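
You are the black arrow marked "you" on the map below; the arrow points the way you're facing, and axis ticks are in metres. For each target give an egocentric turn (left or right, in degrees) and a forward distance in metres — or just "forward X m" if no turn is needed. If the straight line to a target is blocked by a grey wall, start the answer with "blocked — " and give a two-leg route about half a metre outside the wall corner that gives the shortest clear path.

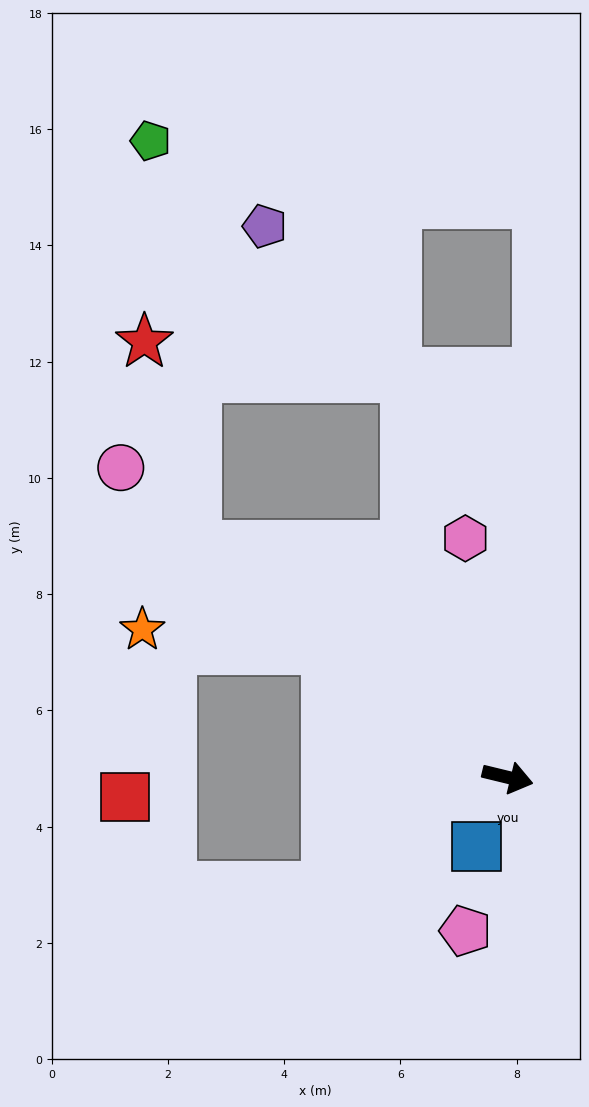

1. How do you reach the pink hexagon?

turn left 114°, forward 4.2 m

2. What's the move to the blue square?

turn right 101°, forward 1.3 m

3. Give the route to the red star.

blocked — turn left 157°, forward 6.7 m, then turn right 39°, forward 3.6 m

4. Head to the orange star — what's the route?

blocked — turn left 158°, forward 3.8 m, then turn left 29°, forward 3.2 m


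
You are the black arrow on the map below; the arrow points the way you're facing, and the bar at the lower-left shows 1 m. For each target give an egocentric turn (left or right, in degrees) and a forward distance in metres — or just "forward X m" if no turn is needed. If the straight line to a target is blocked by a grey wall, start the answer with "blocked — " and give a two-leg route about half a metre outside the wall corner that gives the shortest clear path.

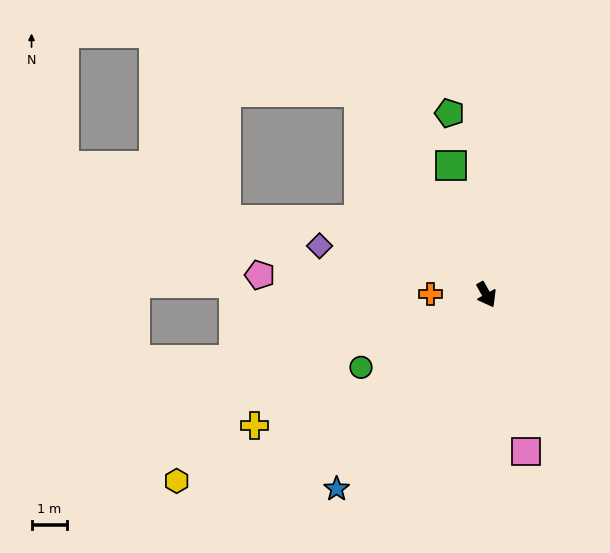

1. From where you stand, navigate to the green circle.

turn right 89°, forward 4.1 m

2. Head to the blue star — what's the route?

turn right 67°, forward 6.9 m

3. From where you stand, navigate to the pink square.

turn right 15°, forward 4.5 m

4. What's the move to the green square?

turn left 166°, forward 3.8 m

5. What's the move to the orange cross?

turn right 120°, forward 1.6 m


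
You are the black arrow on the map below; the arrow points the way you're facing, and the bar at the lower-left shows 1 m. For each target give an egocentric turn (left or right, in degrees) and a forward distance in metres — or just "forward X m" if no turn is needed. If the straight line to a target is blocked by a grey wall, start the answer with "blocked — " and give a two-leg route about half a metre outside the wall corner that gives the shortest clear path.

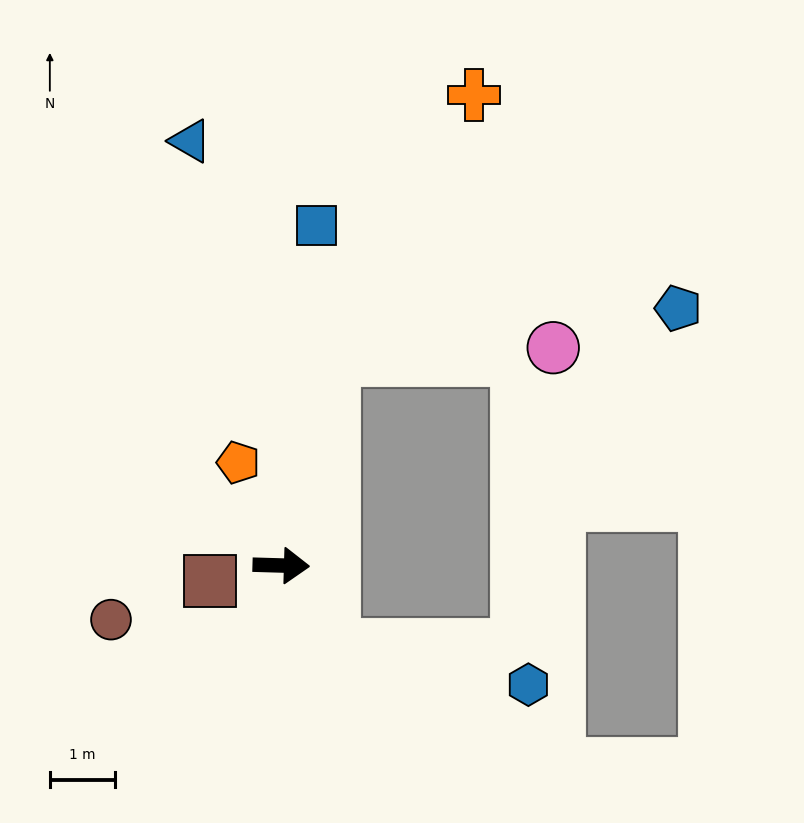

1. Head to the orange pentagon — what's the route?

turn left 114°, forward 1.7 m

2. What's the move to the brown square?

turn right 166°, forward 1.1 m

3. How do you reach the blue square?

turn left 86°, forward 5.3 m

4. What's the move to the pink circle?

blocked — turn left 78°, forward 3.3 m, then turn right 73°, forward 3.4 m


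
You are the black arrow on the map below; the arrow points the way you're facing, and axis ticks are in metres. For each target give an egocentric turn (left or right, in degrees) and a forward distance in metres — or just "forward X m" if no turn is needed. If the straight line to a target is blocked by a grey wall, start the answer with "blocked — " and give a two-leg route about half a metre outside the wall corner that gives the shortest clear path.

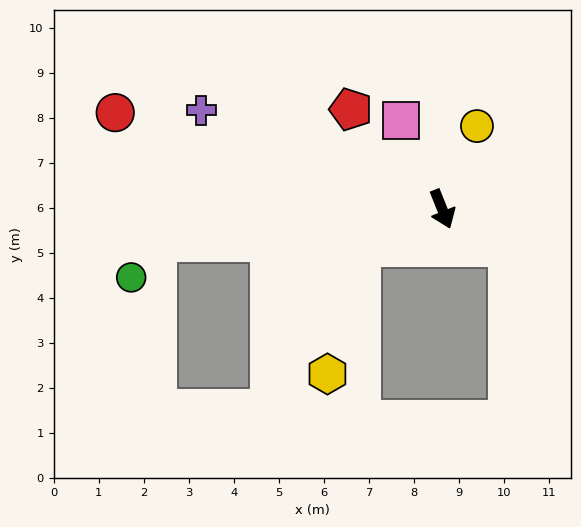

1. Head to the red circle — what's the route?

turn right 128°, forward 7.6 m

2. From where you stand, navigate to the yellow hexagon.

blocked — turn right 87°, forward 2.0 m, then turn left 50°, forward 2.9 m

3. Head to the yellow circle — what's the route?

turn left 135°, forward 2.0 m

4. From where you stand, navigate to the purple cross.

turn right 134°, forward 5.8 m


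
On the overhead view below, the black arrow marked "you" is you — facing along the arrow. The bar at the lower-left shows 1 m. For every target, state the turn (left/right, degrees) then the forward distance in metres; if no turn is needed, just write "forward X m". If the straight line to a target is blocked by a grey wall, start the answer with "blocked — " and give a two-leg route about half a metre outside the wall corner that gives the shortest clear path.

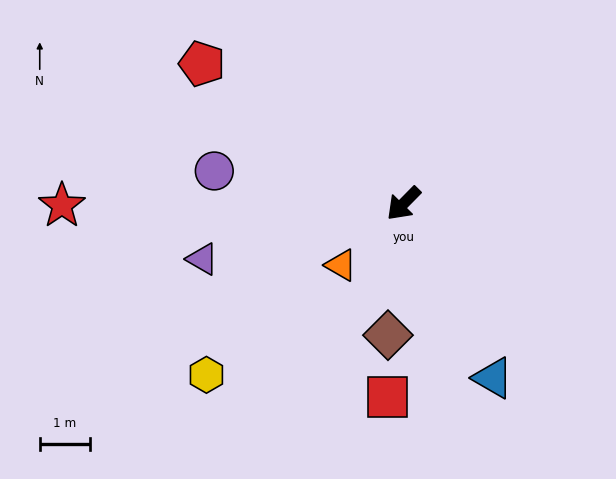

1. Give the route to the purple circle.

turn right 55°, forward 3.8 m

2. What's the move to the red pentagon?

turn right 80°, forward 4.9 m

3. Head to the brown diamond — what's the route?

turn left 38°, forward 2.6 m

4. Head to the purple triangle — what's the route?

turn right 30°, forward 4.2 m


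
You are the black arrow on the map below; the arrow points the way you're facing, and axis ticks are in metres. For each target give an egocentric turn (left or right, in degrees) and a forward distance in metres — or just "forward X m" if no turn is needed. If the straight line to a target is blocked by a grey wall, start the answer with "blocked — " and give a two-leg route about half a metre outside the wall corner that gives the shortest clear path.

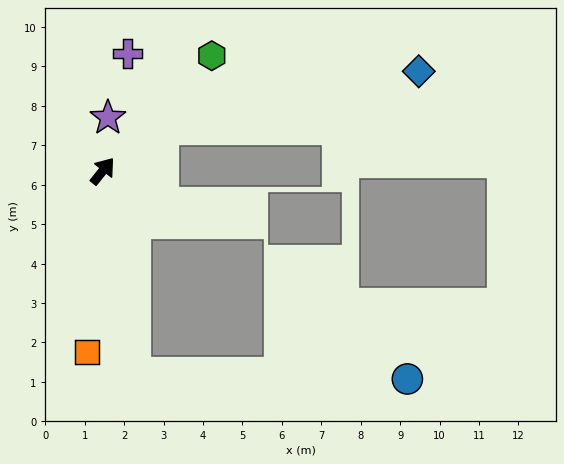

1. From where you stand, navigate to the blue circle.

blocked — turn right 132°, forward 5.2 m, then turn left 80°, forward 6.9 m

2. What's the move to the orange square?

turn right 146°, forward 4.6 m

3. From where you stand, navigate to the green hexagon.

turn right 5°, forward 4.0 m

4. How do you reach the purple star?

turn left 33°, forward 1.4 m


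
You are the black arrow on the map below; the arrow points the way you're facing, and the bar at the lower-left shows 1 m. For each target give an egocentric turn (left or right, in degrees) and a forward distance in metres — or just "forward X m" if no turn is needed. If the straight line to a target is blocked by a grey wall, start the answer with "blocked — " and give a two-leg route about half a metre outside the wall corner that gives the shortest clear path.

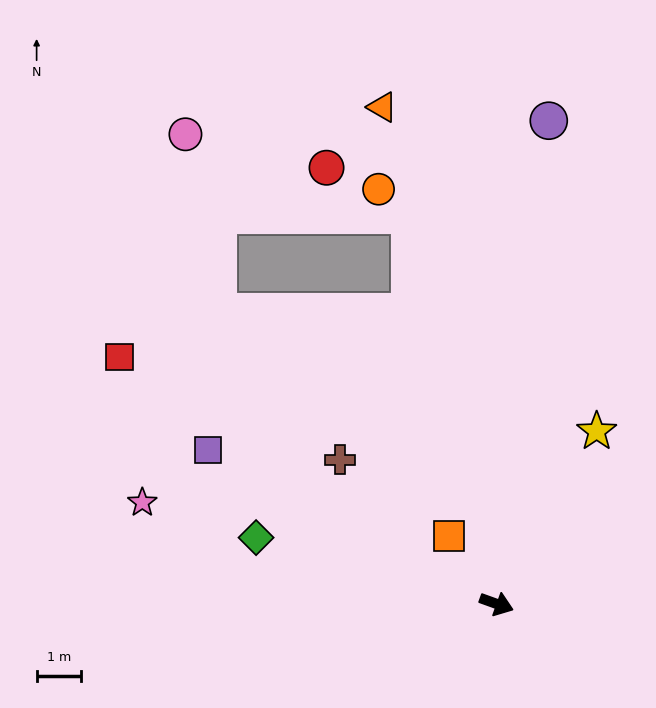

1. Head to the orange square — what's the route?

turn left 145°, forward 1.9 m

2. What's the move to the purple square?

turn left 172°, forward 7.4 m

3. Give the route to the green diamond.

turn right 176°, forward 5.6 m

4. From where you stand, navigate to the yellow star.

turn left 80°, forward 4.5 m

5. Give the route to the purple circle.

turn left 104°, forward 11.0 m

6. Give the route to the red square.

turn left 167°, forward 10.2 m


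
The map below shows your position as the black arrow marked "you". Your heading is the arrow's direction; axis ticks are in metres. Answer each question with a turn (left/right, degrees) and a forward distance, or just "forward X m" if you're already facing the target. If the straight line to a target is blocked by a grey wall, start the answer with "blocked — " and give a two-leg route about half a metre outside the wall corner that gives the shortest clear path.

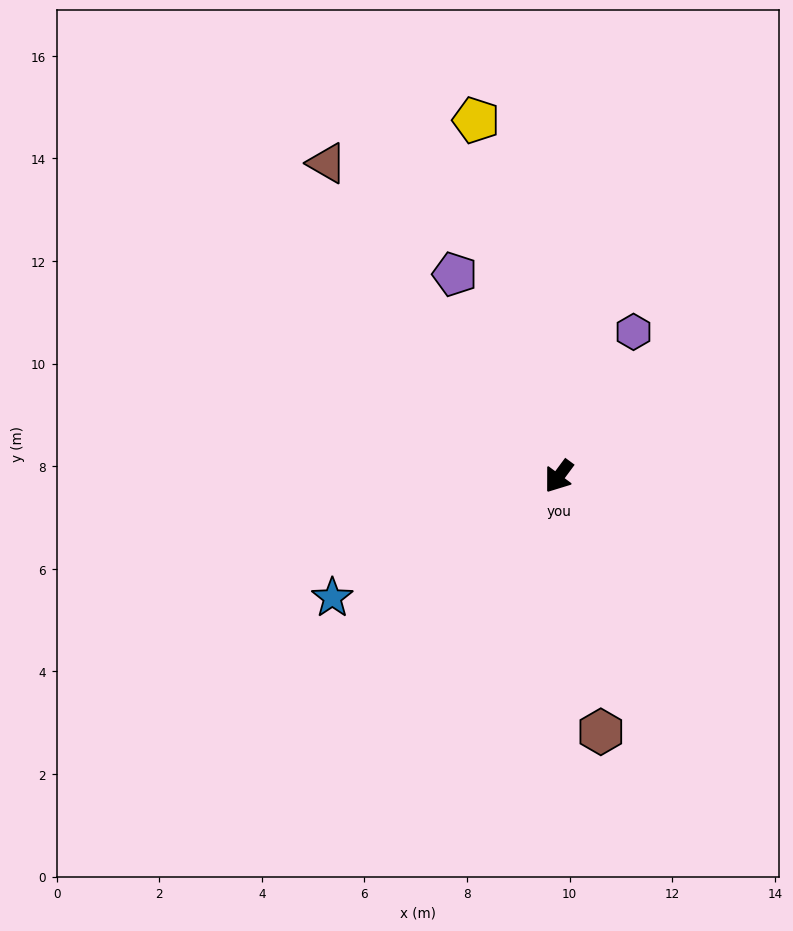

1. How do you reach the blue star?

turn right 25°, forward 5.0 m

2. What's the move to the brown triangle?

turn right 107°, forward 7.6 m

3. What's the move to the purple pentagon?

turn right 116°, forward 4.4 m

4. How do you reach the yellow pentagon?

turn right 130°, forward 7.1 m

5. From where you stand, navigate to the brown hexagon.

turn left 46°, forward 5.0 m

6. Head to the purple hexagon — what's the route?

turn right 171°, forward 3.2 m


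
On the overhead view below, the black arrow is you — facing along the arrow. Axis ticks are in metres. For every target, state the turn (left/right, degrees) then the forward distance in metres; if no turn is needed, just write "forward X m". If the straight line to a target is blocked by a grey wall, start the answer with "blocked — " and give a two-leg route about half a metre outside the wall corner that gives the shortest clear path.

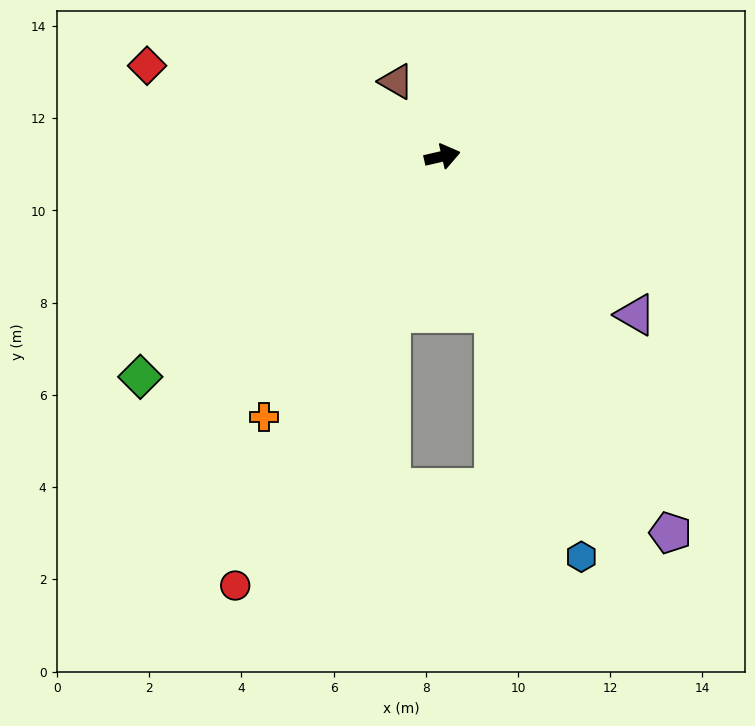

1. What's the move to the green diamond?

turn right 157°, forward 8.1 m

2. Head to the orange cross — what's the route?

turn right 137°, forward 6.8 m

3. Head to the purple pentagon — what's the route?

turn right 72°, forward 9.5 m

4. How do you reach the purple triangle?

turn right 52°, forward 5.4 m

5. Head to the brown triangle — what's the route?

turn left 109°, forward 1.9 m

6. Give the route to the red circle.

turn right 129°, forward 10.3 m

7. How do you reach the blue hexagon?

turn right 84°, forward 9.2 m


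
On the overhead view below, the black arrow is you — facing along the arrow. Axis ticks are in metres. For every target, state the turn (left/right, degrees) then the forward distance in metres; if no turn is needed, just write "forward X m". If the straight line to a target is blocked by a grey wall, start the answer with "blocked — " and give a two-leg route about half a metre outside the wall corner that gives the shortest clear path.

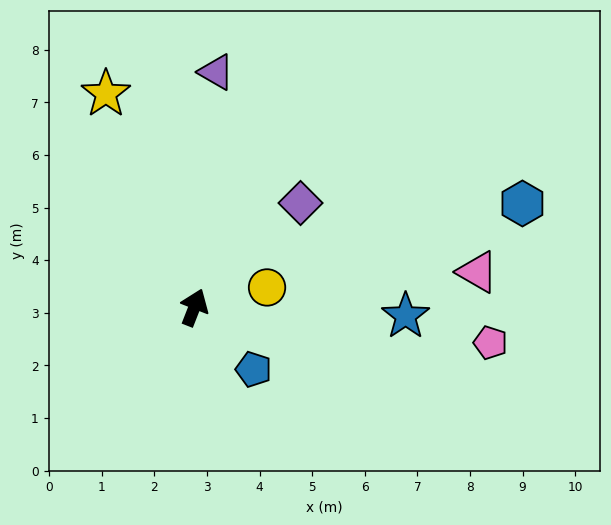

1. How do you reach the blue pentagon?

turn right 115°, forward 1.6 m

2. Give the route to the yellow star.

turn left 44°, forward 4.4 m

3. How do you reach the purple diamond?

turn right 24°, forward 2.8 m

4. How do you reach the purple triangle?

turn left 16°, forward 4.5 m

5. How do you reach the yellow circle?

turn right 53°, forward 1.4 m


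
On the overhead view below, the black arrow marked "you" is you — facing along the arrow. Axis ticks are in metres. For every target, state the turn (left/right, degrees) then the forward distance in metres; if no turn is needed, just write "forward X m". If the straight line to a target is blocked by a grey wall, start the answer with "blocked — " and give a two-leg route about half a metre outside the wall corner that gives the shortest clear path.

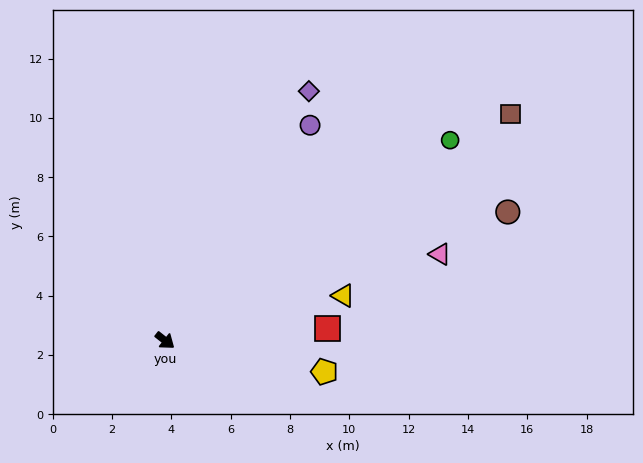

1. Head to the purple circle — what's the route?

turn left 94°, forward 8.8 m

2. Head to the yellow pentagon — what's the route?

turn left 27°, forward 5.5 m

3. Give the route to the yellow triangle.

turn left 52°, forward 6.2 m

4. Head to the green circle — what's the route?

turn left 73°, forward 11.8 m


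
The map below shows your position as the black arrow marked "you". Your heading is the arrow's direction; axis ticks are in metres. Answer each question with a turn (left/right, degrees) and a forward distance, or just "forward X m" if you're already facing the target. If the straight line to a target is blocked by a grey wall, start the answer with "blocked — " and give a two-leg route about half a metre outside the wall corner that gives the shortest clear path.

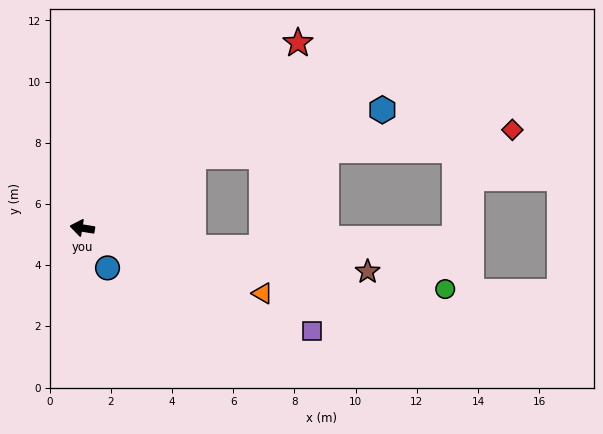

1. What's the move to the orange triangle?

turn left 169°, forward 6.3 m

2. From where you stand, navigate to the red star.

turn right 130°, forward 9.3 m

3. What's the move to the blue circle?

turn left 132°, forward 1.5 m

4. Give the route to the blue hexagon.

blocked — turn right 138°, forward 4.3 m, then turn right 19°, forward 6.4 m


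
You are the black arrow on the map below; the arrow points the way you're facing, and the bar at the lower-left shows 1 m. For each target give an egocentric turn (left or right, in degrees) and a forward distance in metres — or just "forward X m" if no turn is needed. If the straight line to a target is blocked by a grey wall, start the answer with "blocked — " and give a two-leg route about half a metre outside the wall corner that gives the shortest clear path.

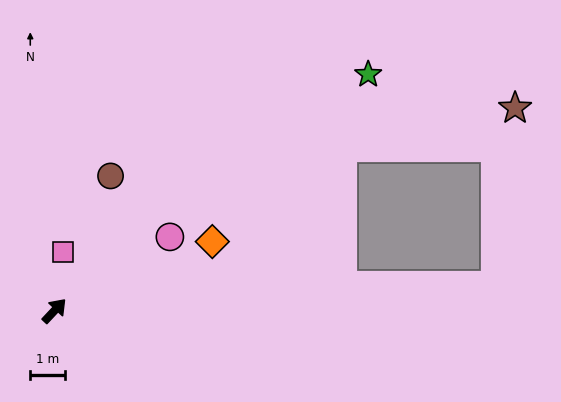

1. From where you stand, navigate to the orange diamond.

turn right 23°, forward 5.0 m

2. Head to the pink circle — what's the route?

turn right 14°, forward 4.0 m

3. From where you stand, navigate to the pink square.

turn left 35°, forward 1.7 m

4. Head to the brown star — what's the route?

blocked — turn right 44°, forward 12.8 m, then turn left 81°, forward 5.2 m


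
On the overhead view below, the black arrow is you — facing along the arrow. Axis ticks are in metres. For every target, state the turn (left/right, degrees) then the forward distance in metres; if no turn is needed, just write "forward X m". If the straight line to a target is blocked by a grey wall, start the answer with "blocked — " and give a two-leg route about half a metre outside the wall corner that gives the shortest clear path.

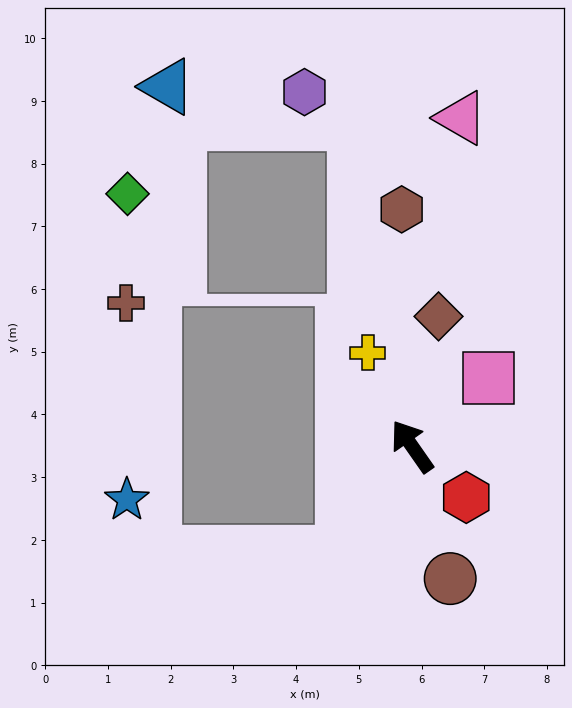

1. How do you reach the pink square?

turn right 83°, forward 1.6 m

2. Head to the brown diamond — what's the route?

turn right 46°, forward 2.1 m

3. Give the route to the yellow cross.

turn right 9°, forward 1.7 m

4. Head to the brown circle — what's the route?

turn left 161°, forward 2.2 m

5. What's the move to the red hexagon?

turn right 168°, forward 1.2 m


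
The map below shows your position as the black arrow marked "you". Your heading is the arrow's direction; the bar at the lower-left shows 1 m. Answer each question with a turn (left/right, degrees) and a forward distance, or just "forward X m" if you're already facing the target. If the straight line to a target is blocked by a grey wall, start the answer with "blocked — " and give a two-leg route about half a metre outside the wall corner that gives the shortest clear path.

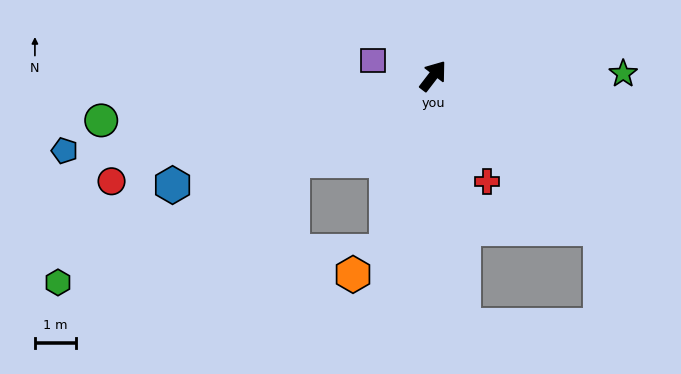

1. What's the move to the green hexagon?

turn left 156°, forward 10.4 m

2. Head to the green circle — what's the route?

turn left 135°, forward 8.1 m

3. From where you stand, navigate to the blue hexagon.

turn left 150°, forward 6.9 m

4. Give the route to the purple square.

turn left 113°, forward 1.5 m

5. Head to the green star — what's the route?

turn right 52°, forward 4.6 m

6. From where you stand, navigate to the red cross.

turn right 115°, forward 2.9 m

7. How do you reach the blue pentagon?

turn left 139°, forward 9.1 m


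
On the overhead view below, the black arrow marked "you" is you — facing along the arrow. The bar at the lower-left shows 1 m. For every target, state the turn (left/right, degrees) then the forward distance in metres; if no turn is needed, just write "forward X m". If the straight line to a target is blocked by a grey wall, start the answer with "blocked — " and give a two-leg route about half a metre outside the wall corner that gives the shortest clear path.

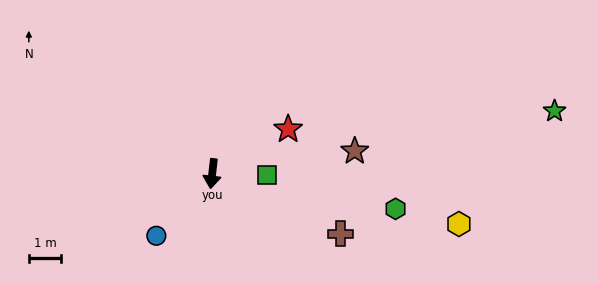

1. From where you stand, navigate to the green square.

turn left 95°, forward 1.7 m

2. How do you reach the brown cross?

turn left 71°, forward 4.4 m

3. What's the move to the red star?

turn left 127°, forward 2.7 m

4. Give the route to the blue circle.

turn right 36°, forward 2.6 m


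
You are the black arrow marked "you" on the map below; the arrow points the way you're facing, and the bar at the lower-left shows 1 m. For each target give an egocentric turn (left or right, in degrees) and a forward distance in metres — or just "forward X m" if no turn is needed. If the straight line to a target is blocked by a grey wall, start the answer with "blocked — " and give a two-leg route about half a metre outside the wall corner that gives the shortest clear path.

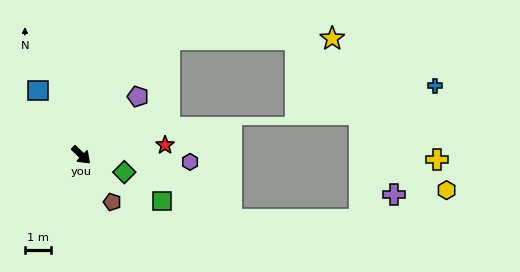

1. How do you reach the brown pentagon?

turn right 13°, forward 2.1 m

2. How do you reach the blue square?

turn left 168°, forward 3.0 m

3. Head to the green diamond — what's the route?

turn left 22°, forward 1.8 m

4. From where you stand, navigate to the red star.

turn left 50°, forward 3.2 m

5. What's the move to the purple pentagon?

turn left 90°, forward 3.1 m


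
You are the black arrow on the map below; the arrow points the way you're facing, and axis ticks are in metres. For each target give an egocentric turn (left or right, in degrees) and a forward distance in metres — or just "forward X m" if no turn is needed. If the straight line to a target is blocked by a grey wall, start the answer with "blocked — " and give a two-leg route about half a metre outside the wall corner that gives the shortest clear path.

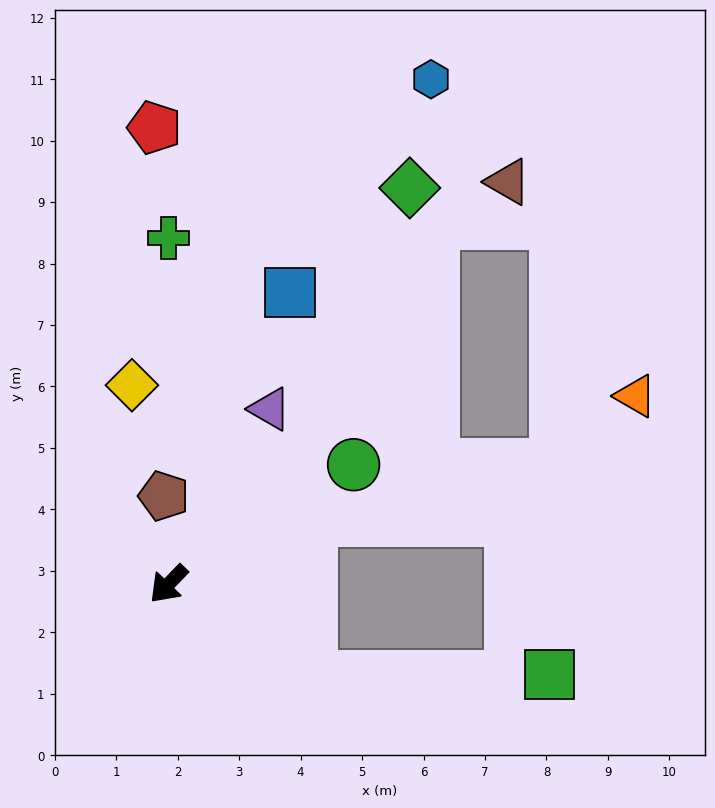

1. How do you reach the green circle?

turn left 167°, forward 3.6 m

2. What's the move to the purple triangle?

turn right 166°, forward 3.3 m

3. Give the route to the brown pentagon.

turn right 133°, forward 1.4 m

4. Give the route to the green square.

blocked — turn left 101°, forward 2.8 m, then turn left 33°, forward 3.9 m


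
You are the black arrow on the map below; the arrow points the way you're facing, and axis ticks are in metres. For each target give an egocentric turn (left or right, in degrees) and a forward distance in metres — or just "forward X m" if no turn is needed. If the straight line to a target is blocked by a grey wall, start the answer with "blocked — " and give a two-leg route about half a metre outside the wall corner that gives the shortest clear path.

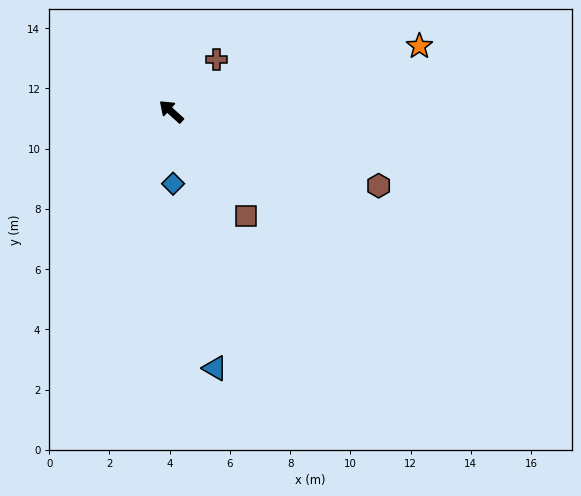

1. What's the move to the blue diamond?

turn left 134°, forward 2.4 m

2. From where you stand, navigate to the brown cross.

turn right 89°, forward 2.3 m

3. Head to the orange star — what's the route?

turn right 123°, forward 8.5 m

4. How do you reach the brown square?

turn left 168°, forward 4.3 m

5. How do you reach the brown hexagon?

turn right 157°, forward 7.3 m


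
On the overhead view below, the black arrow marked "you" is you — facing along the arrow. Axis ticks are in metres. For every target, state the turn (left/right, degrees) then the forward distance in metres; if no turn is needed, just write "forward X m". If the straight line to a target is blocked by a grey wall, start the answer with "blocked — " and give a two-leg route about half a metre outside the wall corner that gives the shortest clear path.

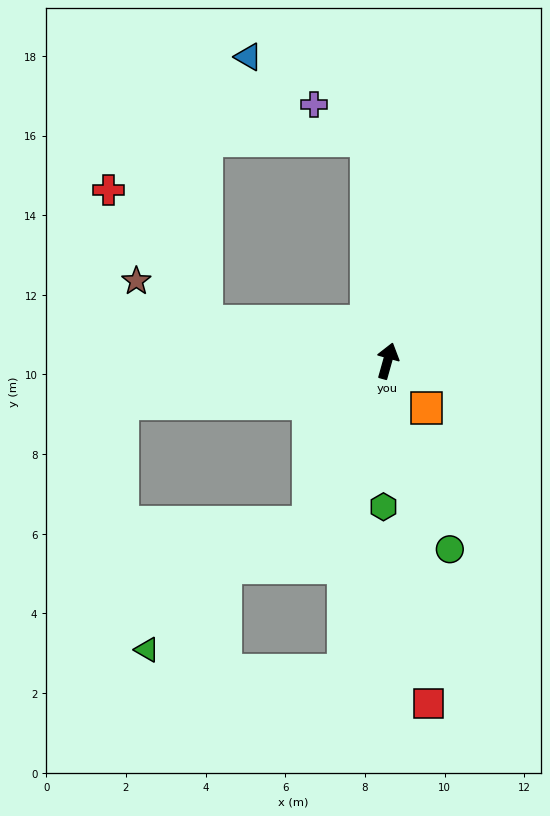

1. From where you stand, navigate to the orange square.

turn right 125°, forward 1.5 m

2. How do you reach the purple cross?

blocked — turn left 21°, forward 5.6 m, then turn left 51°, forward 1.6 m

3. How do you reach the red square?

turn right 158°, forward 8.7 m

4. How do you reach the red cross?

blocked — turn left 94°, forward 4.7 m, then turn right 42°, forward 4.1 m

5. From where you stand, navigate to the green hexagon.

turn right 166°, forward 3.7 m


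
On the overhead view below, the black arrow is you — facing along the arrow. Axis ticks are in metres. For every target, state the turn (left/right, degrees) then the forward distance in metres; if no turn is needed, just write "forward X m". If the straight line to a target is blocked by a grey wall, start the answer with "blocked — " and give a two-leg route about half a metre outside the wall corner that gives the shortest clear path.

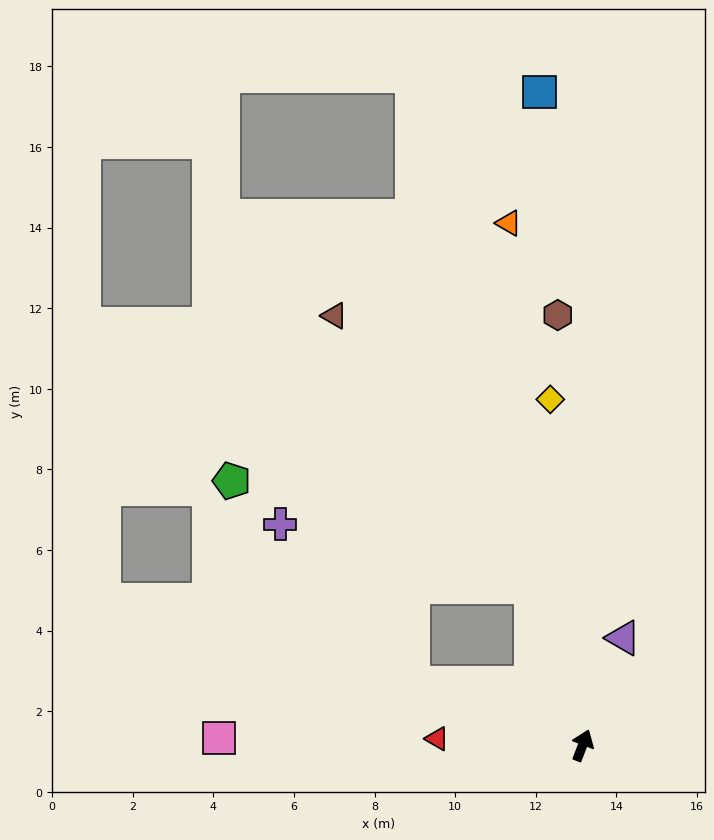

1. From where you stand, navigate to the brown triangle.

blocked — turn left 39°, forward 4.1 m, then turn left 18°, forward 8.3 m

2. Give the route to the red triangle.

turn left 108°, forward 3.6 m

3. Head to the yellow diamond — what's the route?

turn left 26°, forward 8.6 m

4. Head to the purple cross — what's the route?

blocked — turn left 91°, forward 4.5 m, then turn right 30°, forward 5.1 m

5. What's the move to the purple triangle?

forward 2.8 m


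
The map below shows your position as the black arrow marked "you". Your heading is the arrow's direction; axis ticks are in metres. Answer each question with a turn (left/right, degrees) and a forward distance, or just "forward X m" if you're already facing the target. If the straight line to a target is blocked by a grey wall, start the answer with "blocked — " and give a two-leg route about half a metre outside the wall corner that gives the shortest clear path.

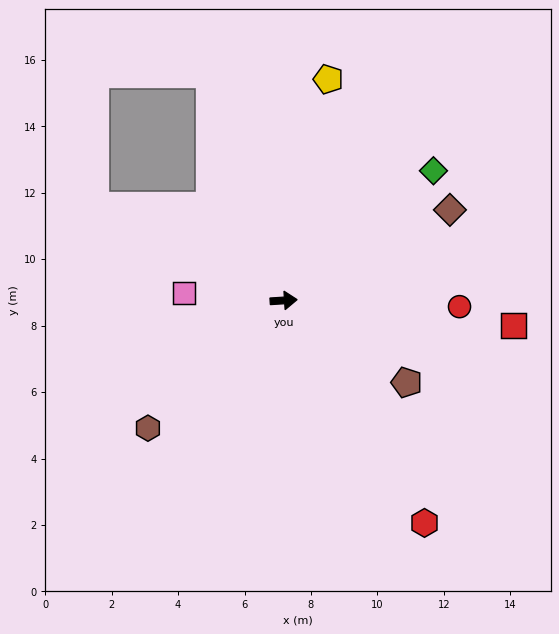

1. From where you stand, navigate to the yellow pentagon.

turn left 75°, forward 6.8 m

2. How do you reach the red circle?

turn right 6°, forward 5.3 m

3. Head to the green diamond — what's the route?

turn left 37°, forward 6.0 m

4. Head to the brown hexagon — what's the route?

turn right 140°, forward 5.6 m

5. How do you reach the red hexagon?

turn right 61°, forward 7.9 m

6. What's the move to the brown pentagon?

turn right 37°, forward 4.5 m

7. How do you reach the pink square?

turn left 172°, forward 3.0 m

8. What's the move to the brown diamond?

turn left 25°, forward 5.7 m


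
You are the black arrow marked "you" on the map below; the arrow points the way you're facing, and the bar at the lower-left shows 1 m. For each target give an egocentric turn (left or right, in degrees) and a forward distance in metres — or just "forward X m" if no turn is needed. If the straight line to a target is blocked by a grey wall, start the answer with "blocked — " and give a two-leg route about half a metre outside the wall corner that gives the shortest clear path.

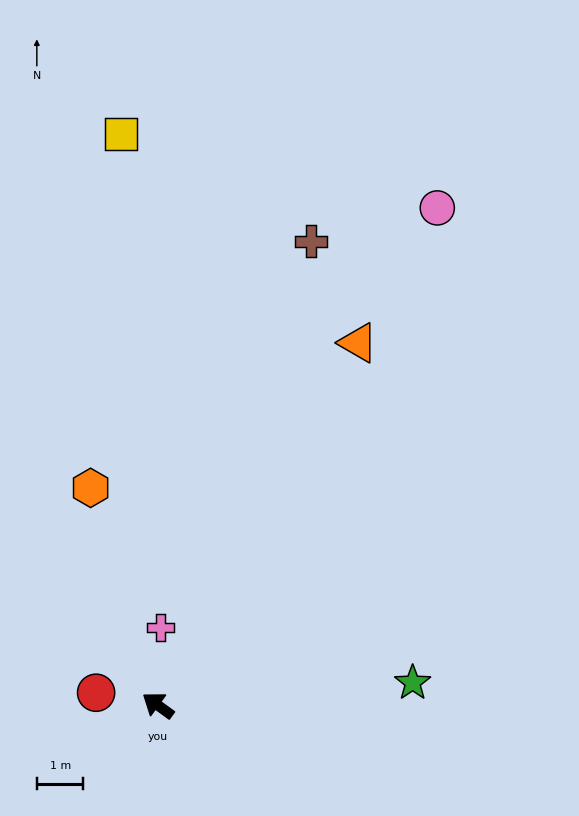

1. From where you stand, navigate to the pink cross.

turn right 56°, forward 1.7 m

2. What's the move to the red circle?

turn left 24°, forward 1.4 m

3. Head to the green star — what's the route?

turn right 139°, forward 5.5 m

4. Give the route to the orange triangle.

turn right 83°, forward 8.9 m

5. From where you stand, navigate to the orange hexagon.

turn right 37°, forward 4.9 m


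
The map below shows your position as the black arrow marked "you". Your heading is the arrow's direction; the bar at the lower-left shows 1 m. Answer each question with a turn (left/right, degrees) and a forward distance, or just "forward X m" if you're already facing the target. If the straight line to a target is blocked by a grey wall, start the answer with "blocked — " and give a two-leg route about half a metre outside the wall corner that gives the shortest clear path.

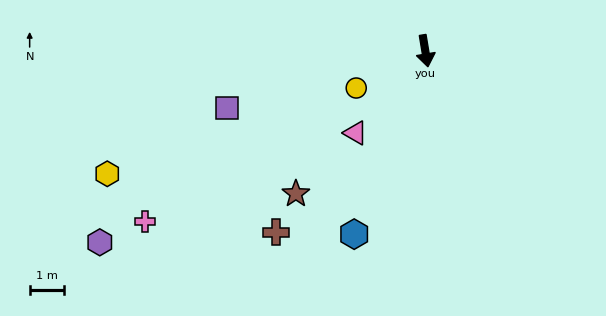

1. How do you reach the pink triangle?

turn right 50°, forward 3.1 m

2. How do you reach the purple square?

turn right 83°, forward 6.0 m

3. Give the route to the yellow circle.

turn right 71°, forward 2.3 m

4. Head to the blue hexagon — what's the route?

turn right 31°, forward 5.7 m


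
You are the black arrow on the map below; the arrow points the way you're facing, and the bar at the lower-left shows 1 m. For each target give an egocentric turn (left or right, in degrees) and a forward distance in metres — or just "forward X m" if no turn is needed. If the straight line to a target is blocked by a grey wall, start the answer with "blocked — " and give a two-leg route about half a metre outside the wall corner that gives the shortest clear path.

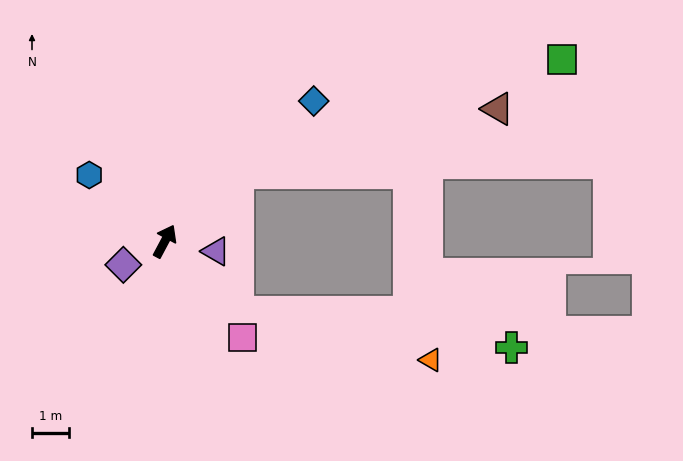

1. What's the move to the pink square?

turn right 113°, forward 3.3 m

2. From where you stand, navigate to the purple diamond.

turn left 148°, forward 1.3 m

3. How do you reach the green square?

blocked — turn right 19°, forward 2.7 m, then turn right 24°, forward 9.2 m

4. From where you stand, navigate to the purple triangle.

turn right 73°, forward 1.4 m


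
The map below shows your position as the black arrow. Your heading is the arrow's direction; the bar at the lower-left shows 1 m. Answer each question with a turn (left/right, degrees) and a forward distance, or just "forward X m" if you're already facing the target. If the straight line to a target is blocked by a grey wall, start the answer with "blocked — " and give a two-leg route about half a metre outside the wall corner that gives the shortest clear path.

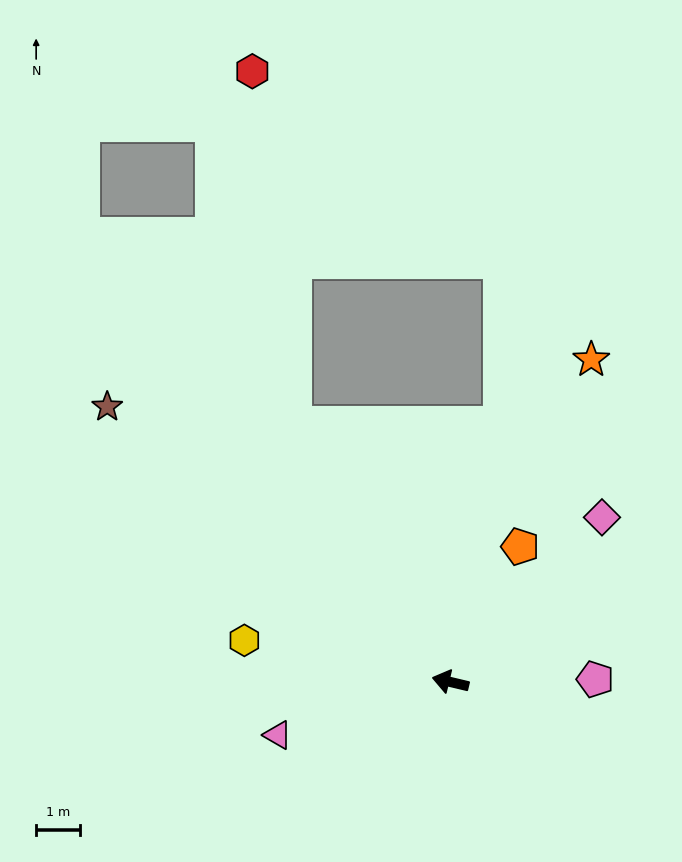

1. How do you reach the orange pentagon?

turn right 104°, forward 3.5 m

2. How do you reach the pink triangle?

turn left 30°, forward 4.2 m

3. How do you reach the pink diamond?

turn right 119°, forward 5.2 m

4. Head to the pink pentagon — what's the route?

turn right 166°, forward 3.3 m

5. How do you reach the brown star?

turn right 25°, forward 10.1 m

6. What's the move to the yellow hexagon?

forward 4.8 m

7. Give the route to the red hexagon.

blocked — turn right 45°, forward 6.9 m, then turn right 25°, forward 8.2 m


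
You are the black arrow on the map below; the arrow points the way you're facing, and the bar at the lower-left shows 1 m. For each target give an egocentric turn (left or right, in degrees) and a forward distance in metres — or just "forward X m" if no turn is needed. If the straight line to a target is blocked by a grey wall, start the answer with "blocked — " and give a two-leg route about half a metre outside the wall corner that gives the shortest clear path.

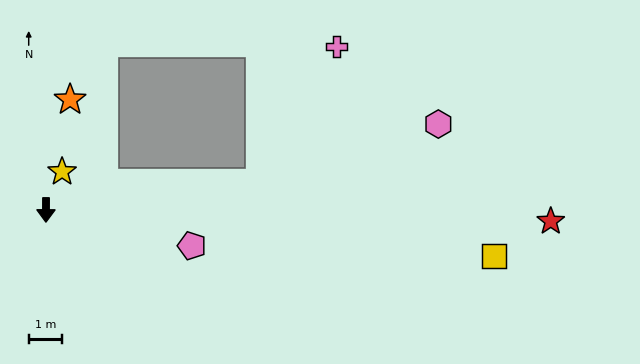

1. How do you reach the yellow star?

turn left 157°, forward 1.3 m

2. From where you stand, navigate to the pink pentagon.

turn left 76°, forward 4.5 m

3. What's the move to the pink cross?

blocked — turn left 97°, forward 6.5 m, then turn left 54°, forward 4.7 m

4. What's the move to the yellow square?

turn left 84°, forward 13.6 m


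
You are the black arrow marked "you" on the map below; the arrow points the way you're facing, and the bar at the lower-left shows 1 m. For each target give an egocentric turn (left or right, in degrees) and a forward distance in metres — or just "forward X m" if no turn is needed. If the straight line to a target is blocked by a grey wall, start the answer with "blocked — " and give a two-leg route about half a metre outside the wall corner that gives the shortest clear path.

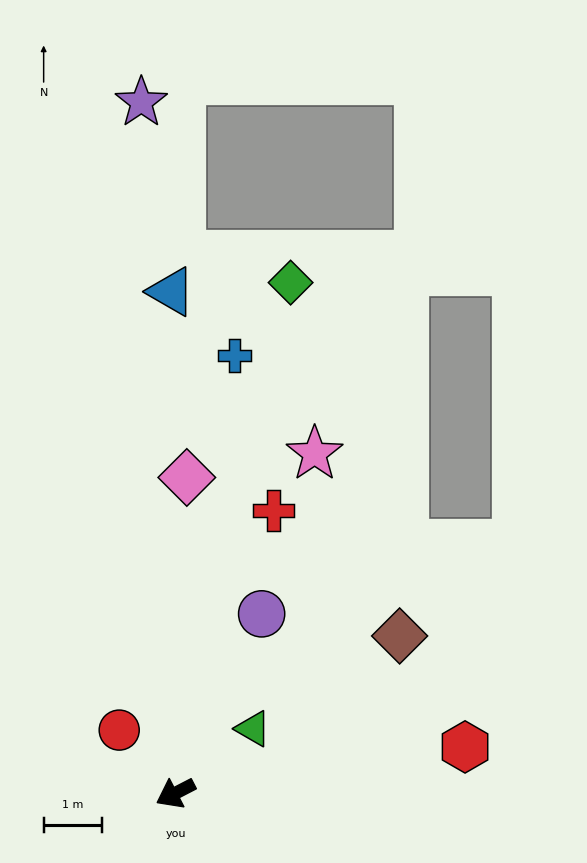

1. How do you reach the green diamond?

turn right 130°, forward 9.0 m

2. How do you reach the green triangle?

turn right 168°, forward 1.7 m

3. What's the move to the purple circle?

turn right 143°, forward 3.4 m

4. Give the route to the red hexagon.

turn left 162°, forward 5.1 m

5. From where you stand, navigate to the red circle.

turn right 76°, forward 1.5 m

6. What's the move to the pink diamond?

turn right 119°, forward 5.5 m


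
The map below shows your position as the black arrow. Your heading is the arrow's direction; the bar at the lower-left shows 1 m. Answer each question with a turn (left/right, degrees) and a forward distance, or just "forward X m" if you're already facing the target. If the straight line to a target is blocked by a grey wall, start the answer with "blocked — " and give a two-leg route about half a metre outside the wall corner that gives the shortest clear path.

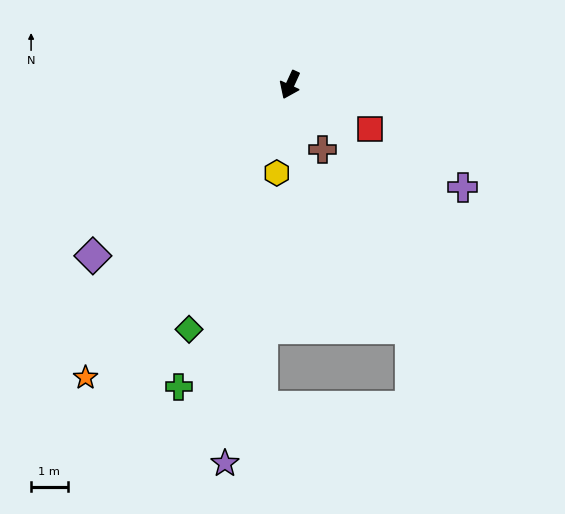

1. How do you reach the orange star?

turn right 10°, forward 9.7 m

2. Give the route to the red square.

turn left 86°, forward 2.5 m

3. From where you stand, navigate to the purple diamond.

turn right 24°, forward 7.1 m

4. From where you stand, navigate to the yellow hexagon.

turn left 16°, forward 2.4 m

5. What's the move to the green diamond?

turn left 2°, forward 7.2 m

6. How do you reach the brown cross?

turn left 51°, forward 2.0 m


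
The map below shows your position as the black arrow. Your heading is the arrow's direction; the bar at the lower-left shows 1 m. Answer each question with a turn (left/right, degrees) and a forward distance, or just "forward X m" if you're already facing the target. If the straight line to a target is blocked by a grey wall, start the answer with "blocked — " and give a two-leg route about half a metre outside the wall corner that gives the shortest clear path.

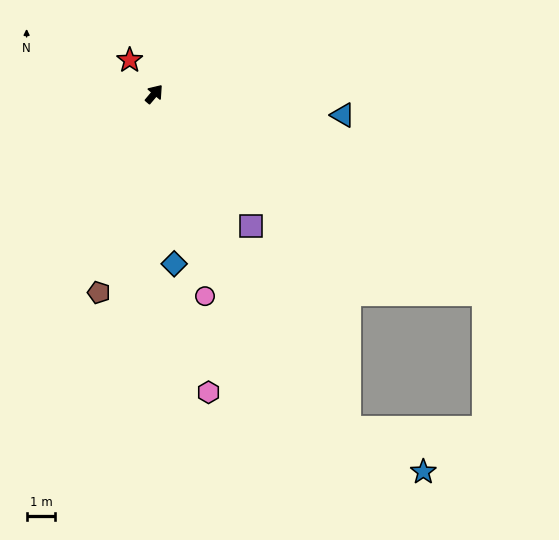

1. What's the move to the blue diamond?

turn right 133°, forward 6.0 m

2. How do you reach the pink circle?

turn right 126°, forward 7.3 m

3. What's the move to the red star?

turn left 76°, forward 1.5 m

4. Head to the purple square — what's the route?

turn right 104°, forward 5.7 m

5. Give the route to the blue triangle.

turn right 56°, forward 6.6 m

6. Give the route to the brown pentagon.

turn right 155°, forward 7.2 m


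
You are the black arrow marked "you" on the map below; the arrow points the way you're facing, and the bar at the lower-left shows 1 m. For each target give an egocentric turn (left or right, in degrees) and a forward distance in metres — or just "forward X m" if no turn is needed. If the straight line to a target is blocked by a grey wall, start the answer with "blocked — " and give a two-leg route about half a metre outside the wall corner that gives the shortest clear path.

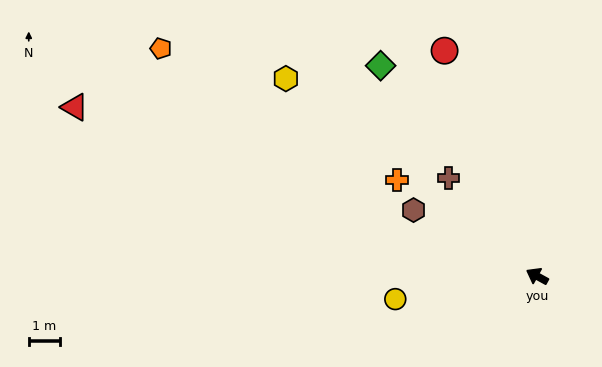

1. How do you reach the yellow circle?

turn left 38°, forward 4.6 m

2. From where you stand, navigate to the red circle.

turn right 39°, forward 7.9 m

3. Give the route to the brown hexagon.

forward 4.5 m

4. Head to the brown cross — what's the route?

turn right 19°, forward 4.3 m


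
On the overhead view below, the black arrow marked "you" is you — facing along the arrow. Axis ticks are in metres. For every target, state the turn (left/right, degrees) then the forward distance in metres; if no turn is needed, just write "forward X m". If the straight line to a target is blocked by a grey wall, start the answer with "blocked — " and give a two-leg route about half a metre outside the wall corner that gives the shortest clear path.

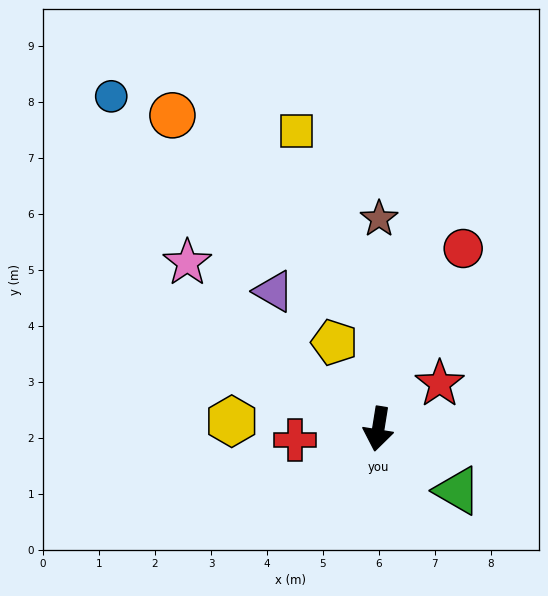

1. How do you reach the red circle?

turn left 164°, forward 3.6 m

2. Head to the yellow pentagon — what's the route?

turn right 144°, forward 1.7 m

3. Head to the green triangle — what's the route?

turn left 61°, forward 1.8 m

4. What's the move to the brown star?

turn right 171°, forward 3.8 m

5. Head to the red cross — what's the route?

turn right 73°, forward 1.5 m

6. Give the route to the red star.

turn left 136°, forward 1.4 m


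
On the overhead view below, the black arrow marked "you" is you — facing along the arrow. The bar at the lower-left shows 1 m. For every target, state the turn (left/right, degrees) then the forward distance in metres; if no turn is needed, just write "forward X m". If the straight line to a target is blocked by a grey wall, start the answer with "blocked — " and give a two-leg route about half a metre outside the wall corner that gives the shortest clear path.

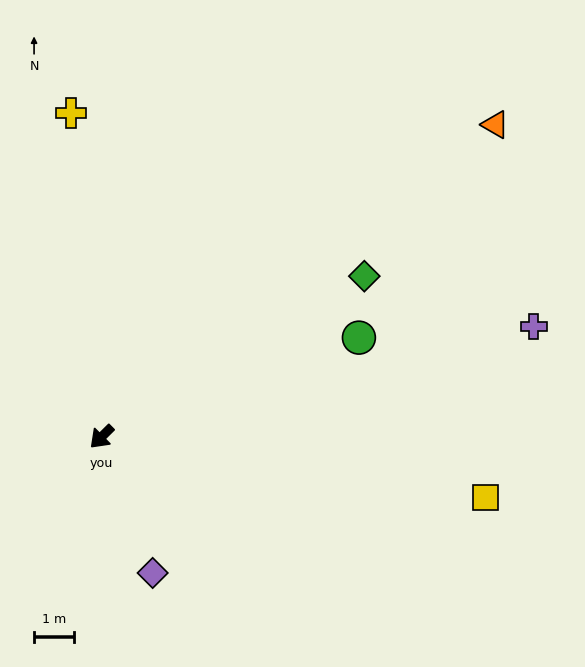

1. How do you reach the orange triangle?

turn left 174°, forward 12.6 m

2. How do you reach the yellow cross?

turn right 129°, forward 8.1 m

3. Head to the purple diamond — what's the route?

turn left 66°, forward 3.6 m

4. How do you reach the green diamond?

turn left 167°, forward 7.7 m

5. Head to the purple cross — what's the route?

turn left 150°, forward 11.2 m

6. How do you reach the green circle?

turn left 156°, forward 6.9 m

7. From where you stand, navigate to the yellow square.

turn left 126°, forward 9.7 m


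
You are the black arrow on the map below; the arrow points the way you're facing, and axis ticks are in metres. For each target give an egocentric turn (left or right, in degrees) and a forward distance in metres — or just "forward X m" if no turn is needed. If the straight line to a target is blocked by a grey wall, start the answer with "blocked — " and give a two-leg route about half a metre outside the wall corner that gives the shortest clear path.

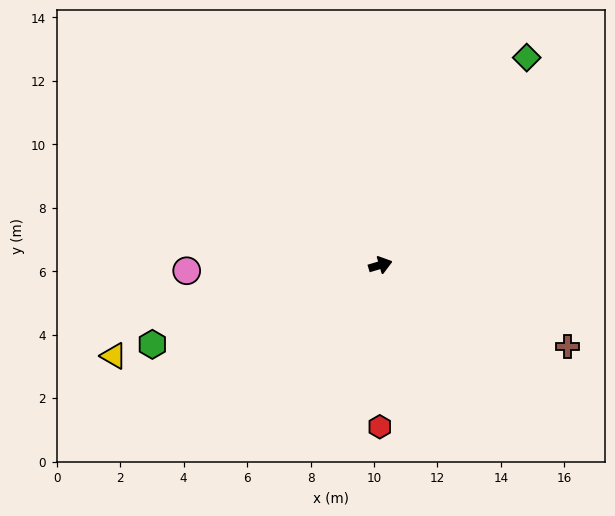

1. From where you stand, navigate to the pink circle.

turn left 165°, forward 6.1 m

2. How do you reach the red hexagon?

turn right 107°, forward 5.1 m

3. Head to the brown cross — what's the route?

turn right 40°, forward 6.4 m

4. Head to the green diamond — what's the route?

turn left 38°, forward 8.0 m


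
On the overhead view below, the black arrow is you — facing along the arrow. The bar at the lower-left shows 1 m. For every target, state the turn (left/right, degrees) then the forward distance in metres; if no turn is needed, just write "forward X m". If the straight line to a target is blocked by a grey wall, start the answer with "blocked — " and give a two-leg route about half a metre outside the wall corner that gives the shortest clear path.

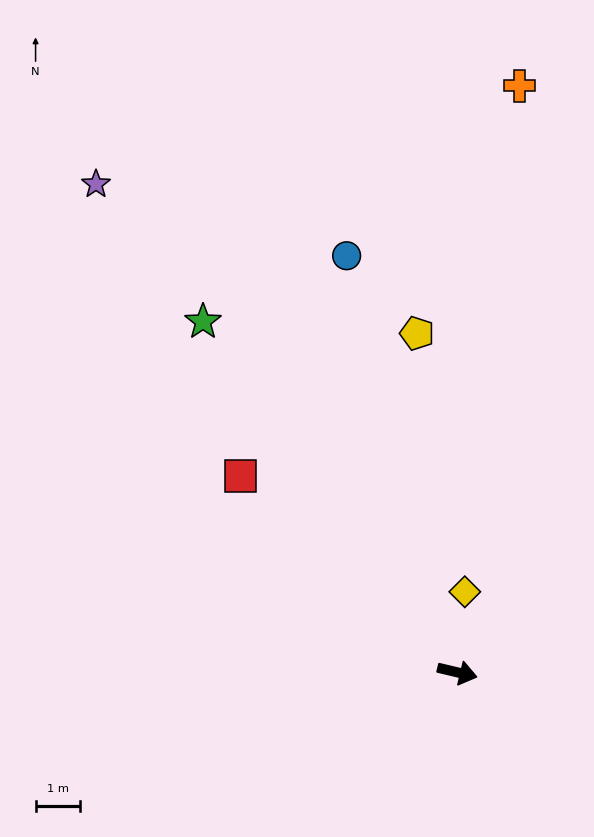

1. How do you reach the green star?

turn left 139°, forward 9.8 m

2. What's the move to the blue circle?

turn left 118°, forward 9.8 m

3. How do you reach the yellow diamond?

turn left 98°, forward 1.8 m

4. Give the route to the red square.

turn left 151°, forward 6.7 m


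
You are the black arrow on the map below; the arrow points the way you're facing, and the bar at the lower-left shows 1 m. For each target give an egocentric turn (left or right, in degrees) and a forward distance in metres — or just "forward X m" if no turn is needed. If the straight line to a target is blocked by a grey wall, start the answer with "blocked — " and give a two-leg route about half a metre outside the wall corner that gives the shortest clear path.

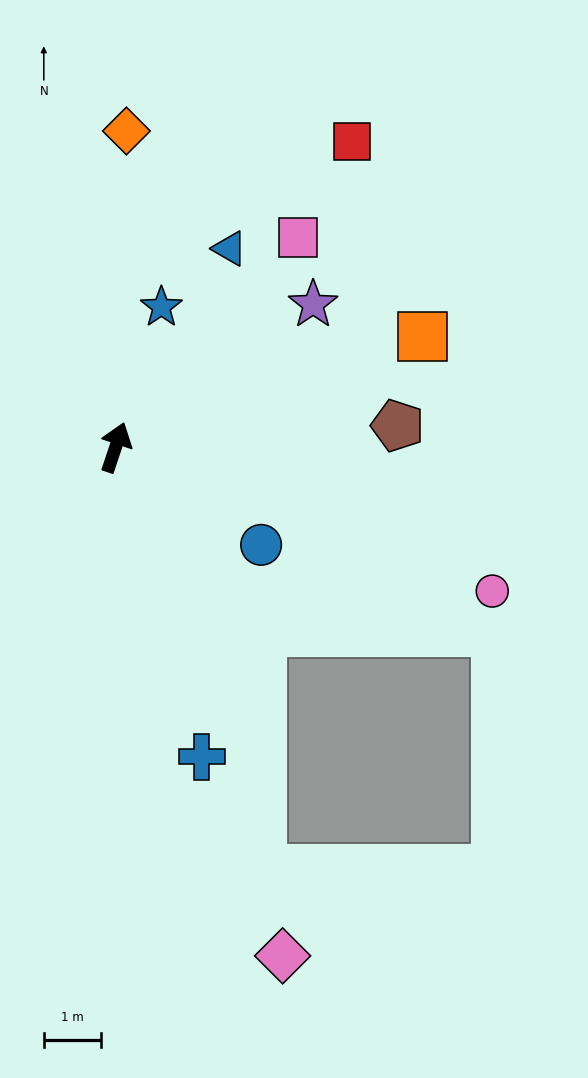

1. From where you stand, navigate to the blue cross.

turn right 146°, forward 5.6 m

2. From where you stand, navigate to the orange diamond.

turn left 17°, forward 5.5 m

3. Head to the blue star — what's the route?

forward 2.6 m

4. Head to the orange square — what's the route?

turn right 52°, forward 5.7 m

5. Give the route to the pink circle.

turn right 92°, forward 7.0 m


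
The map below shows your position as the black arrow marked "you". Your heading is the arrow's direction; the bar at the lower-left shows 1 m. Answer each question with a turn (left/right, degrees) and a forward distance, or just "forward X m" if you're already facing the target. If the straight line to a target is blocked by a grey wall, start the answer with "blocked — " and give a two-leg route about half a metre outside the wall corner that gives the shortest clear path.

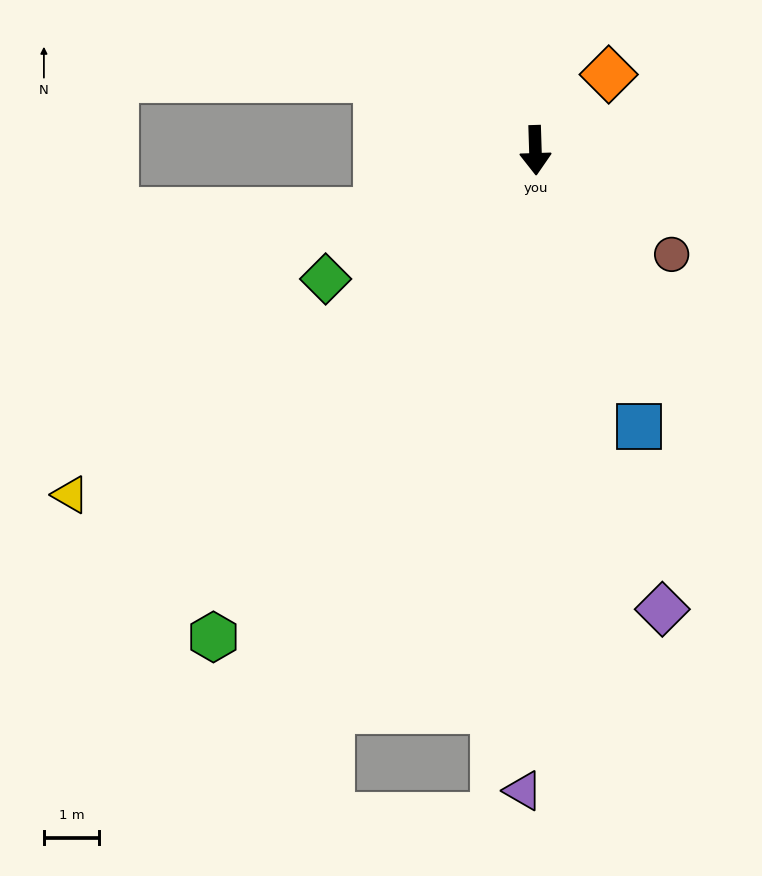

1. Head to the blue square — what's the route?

turn left 19°, forward 5.3 m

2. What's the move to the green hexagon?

turn right 35°, forward 10.5 m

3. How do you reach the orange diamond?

turn left 134°, forward 1.9 m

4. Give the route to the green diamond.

turn right 60°, forward 4.4 m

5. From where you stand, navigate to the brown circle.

turn left 51°, forward 3.1 m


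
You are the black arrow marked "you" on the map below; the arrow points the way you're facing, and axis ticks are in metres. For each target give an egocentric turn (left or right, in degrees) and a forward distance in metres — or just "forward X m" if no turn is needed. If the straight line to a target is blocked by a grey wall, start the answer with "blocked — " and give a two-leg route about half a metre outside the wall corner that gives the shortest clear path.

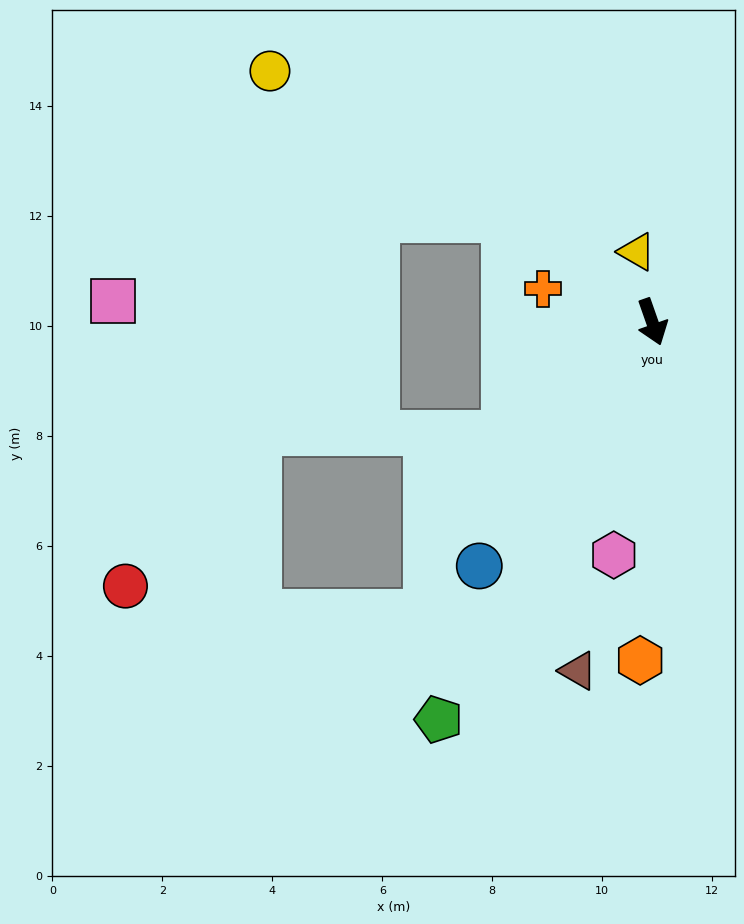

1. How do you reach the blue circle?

turn right 55°, forward 5.4 m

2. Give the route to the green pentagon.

turn right 48°, forward 8.2 m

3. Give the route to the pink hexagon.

turn right 29°, forward 4.3 m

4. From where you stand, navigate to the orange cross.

turn right 126°, forward 2.1 m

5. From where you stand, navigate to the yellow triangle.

turn left 173°, forward 1.3 m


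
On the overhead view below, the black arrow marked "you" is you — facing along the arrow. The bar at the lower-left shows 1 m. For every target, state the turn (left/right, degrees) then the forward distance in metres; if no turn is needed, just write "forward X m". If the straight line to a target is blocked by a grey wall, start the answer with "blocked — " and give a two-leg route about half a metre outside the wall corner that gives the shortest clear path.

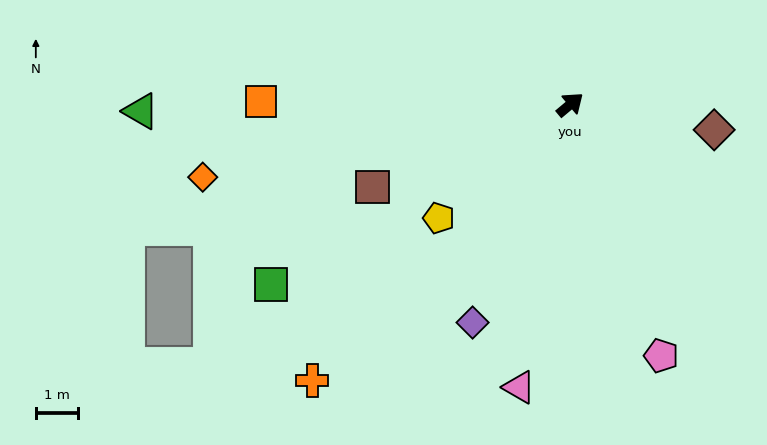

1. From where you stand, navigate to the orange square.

turn left 140°, forward 7.4 m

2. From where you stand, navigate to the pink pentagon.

turn right 110°, forward 6.4 m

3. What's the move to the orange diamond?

turn left 151°, forward 9.0 m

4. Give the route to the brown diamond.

turn right 50°, forward 3.5 m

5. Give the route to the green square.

turn left 171°, forward 8.4 m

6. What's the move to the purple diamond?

turn right 154°, forward 5.7 m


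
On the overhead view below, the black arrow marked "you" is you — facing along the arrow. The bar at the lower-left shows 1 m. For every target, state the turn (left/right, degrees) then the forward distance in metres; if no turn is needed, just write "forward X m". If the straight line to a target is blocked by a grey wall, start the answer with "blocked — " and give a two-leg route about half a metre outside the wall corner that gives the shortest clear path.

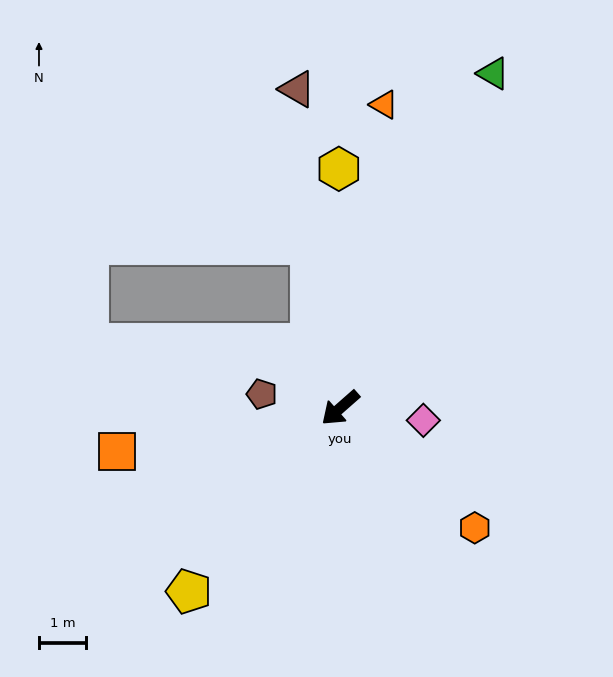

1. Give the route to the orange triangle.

turn right 140°, forward 6.5 m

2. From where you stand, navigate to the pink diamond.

turn left 130°, forward 1.8 m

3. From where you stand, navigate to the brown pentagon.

turn right 51°, forward 1.7 m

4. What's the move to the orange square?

turn right 30°, forward 4.8 m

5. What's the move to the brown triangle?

turn right 124°, forward 6.8 m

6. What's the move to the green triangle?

turn right 156°, forward 7.8 m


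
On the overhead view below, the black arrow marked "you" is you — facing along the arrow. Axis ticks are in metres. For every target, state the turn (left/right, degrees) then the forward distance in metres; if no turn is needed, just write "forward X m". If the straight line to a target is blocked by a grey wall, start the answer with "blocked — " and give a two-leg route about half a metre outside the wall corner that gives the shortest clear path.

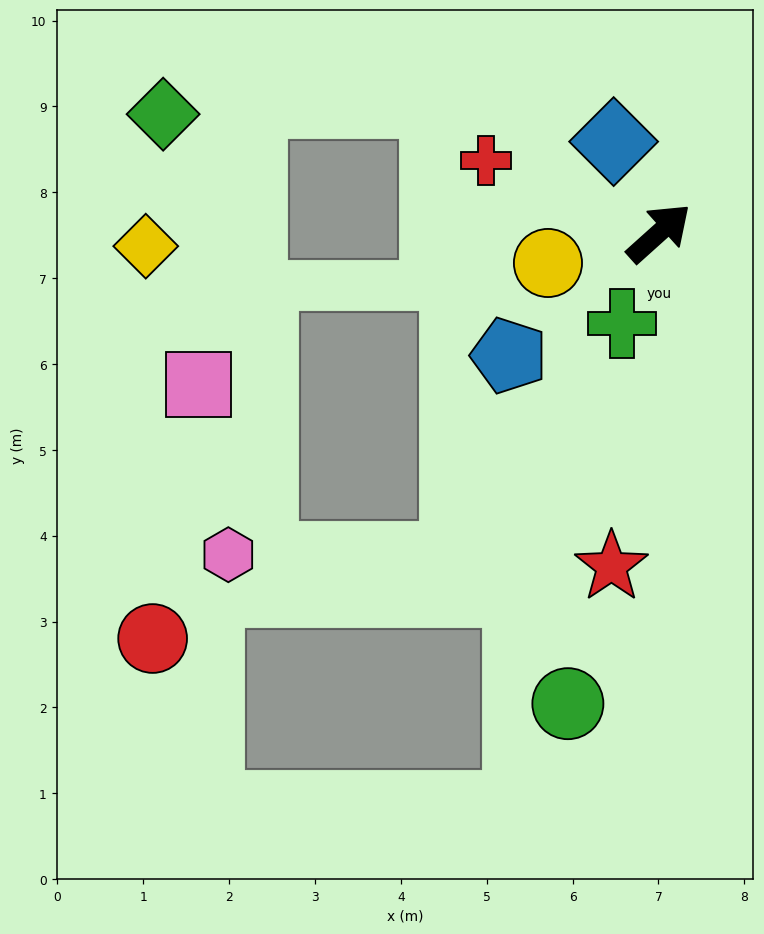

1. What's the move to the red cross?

turn left 115°, forward 2.2 m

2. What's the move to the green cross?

turn right 154°, forward 1.1 m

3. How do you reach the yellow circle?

turn left 153°, forward 1.3 m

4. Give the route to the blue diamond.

turn left 75°, forward 1.2 m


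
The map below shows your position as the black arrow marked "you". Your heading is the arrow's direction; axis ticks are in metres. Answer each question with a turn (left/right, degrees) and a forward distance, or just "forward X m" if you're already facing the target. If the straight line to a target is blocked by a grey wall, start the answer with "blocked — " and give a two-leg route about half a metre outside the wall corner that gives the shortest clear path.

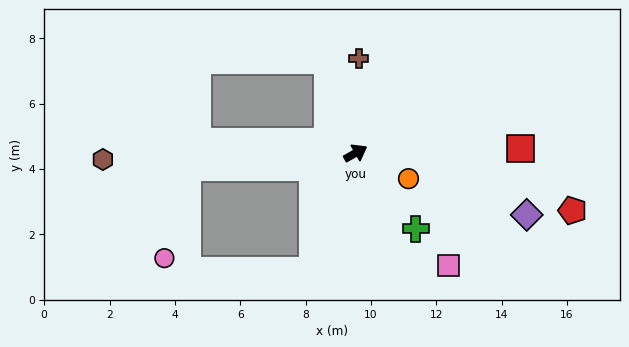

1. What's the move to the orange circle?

turn right 55°, forward 1.8 m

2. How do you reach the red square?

turn right 28°, forward 5.0 m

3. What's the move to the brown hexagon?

turn left 152°, forward 7.7 m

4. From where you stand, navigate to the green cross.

turn right 81°, forward 3.0 m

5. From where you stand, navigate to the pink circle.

blocked — turn left 155°, forward 5.2 m, then turn left 72°, forward 2.9 m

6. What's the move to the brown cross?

turn left 59°, forward 2.9 m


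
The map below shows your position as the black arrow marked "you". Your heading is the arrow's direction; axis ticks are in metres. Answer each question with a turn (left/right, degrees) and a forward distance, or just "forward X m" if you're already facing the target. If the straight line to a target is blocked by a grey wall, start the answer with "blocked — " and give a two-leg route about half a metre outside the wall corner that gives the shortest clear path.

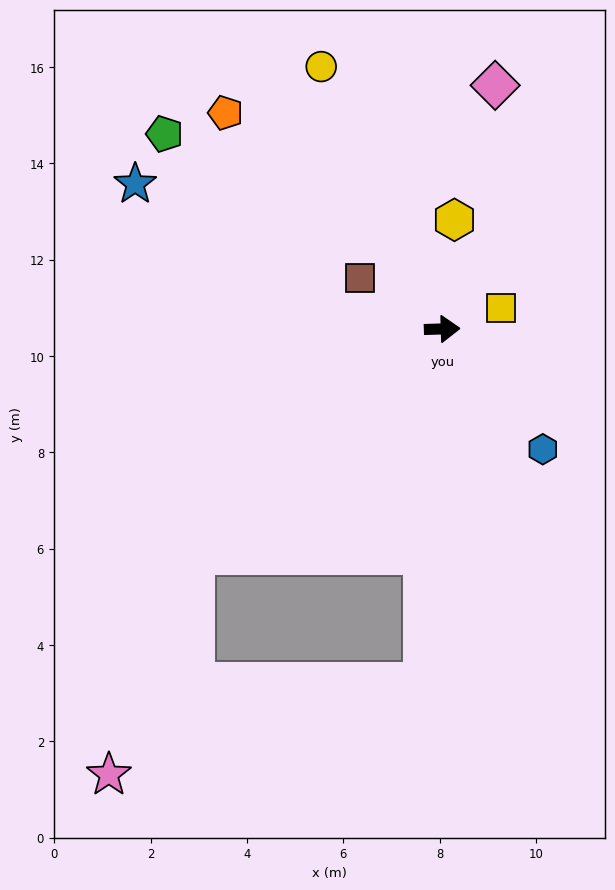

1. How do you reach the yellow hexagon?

turn left 82°, forward 2.3 m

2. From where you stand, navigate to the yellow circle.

turn left 113°, forward 6.0 m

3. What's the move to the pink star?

blocked — turn right 139°, forward 7.0 m, then turn left 26°, forward 4.9 m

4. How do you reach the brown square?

turn left 147°, forward 2.0 m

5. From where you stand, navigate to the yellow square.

turn left 18°, forward 1.3 m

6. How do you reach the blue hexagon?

turn right 52°, forward 3.3 m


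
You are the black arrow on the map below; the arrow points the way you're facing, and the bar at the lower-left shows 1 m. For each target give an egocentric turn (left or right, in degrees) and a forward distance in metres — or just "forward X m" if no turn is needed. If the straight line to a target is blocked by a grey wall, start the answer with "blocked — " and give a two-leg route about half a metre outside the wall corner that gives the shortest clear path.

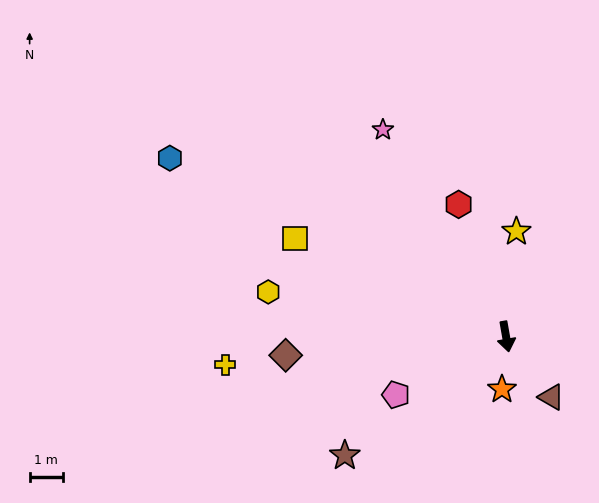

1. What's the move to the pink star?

turn right 159°, forward 7.3 m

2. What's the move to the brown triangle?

turn left 27°, forward 2.3 m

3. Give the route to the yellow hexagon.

turn right 111°, forward 7.4 m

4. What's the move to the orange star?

turn right 14°, forward 1.6 m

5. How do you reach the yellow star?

turn left 164°, forward 3.2 m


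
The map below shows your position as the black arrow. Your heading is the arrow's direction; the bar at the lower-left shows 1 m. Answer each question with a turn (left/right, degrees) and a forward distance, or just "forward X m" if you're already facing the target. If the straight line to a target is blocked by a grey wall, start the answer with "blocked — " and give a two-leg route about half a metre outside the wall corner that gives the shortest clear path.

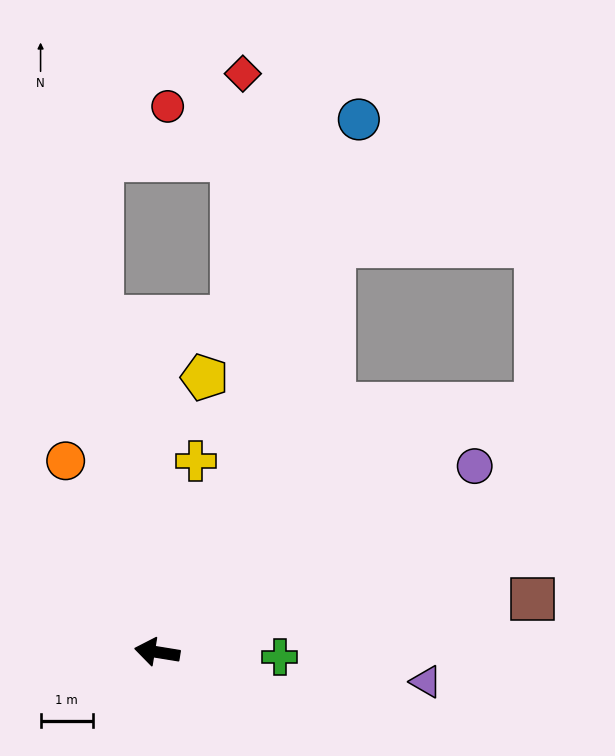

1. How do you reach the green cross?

turn right 173°, forward 2.4 m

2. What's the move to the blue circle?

turn right 102°, forward 11.0 m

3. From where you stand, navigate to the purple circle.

turn right 140°, forward 7.1 m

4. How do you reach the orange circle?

turn right 55°, forward 4.1 m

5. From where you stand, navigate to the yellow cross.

turn right 92°, forward 3.8 m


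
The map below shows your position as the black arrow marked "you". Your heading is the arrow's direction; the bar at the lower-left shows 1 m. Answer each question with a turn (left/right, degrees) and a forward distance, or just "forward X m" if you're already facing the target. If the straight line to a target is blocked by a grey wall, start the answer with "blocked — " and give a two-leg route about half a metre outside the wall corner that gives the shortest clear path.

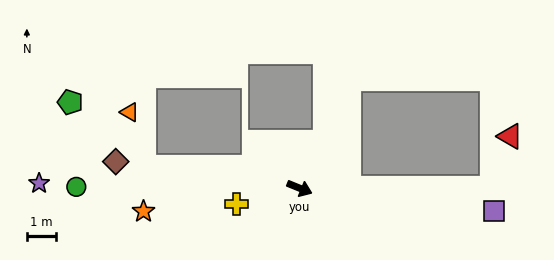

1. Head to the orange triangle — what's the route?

blocked — turn right 166°, forward 5.4 m, then turn right 68°, forward 1.9 m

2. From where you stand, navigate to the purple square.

turn left 16°, forward 6.7 m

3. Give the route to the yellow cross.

turn right 144°, forward 2.2 m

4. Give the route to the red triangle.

blocked — turn left 22°, forward 6.6 m, then turn left 71°, forward 1.9 m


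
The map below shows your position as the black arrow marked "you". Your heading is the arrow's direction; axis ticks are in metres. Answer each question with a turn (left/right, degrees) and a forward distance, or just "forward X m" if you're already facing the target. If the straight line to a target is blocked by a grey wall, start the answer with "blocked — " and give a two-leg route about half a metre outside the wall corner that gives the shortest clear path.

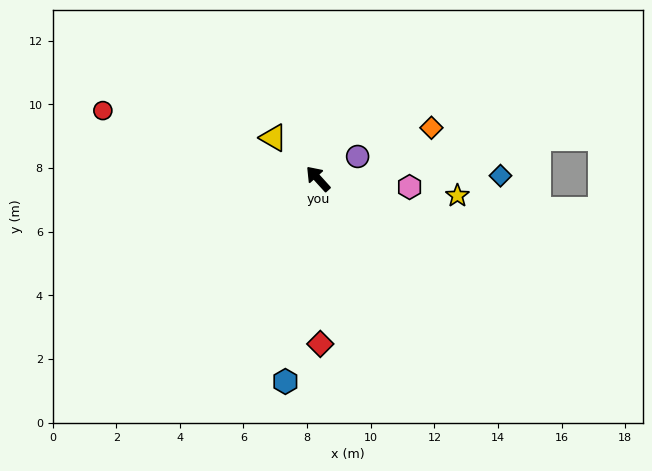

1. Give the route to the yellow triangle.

turn left 5°, forward 1.9 m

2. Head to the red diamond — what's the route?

turn left 139°, forward 5.2 m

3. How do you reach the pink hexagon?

turn right 137°, forward 2.9 m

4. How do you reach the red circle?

turn left 30°, forward 7.1 m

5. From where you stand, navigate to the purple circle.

turn right 103°, forward 1.4 m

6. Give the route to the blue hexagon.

turn left 129°, forward 6.5 m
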